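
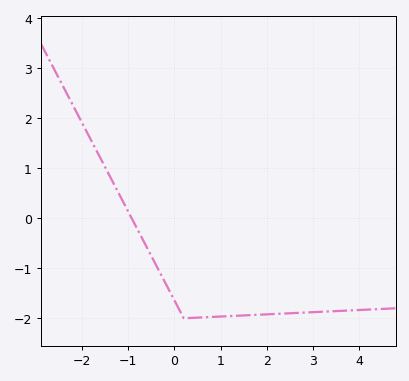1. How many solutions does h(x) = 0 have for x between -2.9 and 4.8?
1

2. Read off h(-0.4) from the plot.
-0.9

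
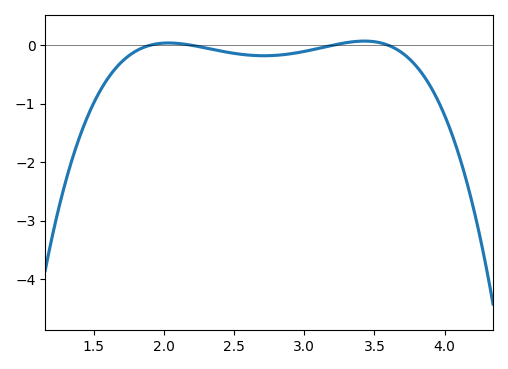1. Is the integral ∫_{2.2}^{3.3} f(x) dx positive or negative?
negative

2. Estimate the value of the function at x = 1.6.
-0.6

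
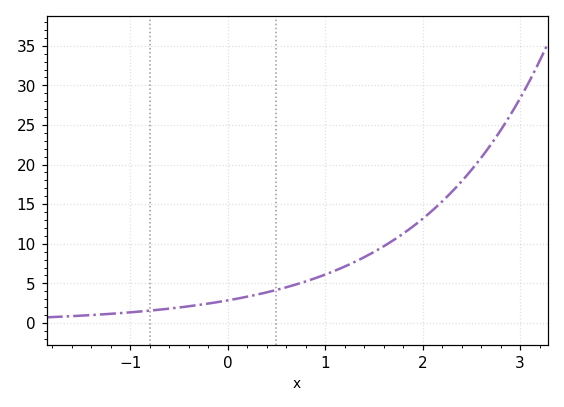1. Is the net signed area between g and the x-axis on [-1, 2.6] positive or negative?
positive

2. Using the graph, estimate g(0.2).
3.5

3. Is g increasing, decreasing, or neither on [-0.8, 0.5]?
increasing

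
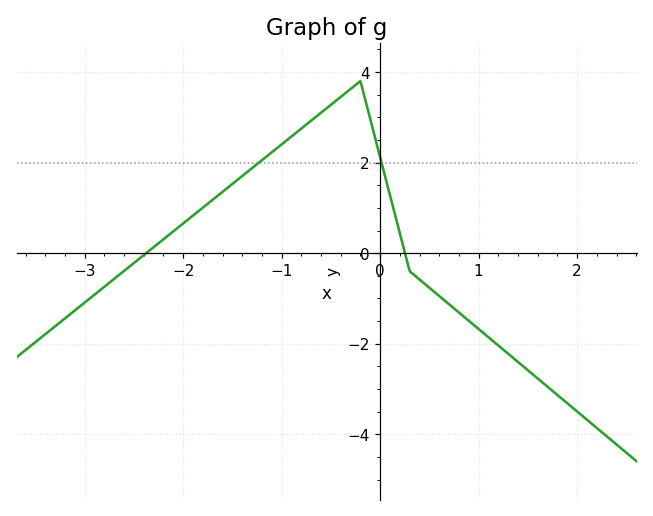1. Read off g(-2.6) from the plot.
-0.393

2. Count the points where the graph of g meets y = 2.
2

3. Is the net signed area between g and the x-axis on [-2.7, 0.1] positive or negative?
positive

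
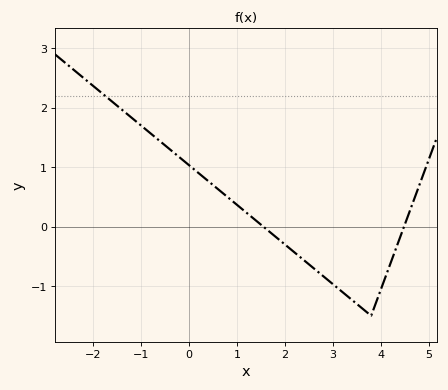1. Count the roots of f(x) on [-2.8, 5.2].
2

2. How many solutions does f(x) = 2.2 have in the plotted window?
1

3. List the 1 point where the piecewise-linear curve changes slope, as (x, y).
(3.8, -1.5)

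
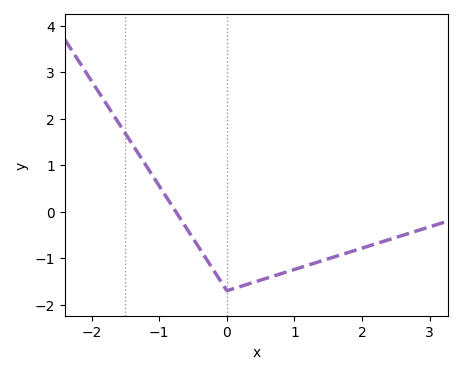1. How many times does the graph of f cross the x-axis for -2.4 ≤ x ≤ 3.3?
1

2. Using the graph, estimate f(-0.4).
-0.8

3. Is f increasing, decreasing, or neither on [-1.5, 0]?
decreasing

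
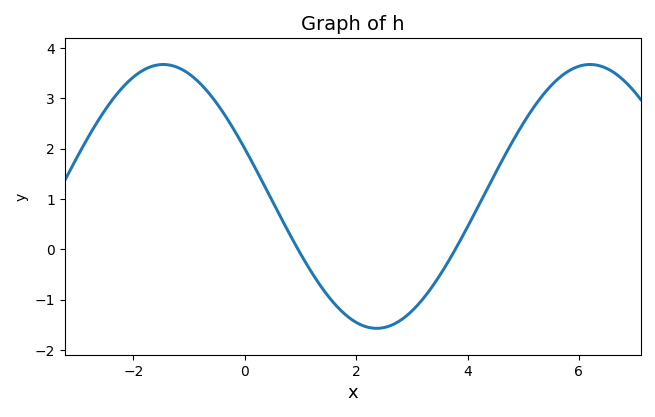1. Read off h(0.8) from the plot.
0.3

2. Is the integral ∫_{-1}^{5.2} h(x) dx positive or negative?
positive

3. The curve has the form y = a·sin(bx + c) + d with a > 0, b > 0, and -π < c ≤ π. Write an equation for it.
y = 2.62sin(0.82x + 2.8) + 1.05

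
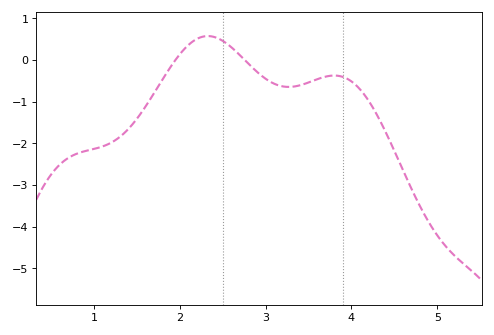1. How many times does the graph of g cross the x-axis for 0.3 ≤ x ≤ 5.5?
2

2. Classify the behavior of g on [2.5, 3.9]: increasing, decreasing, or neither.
neither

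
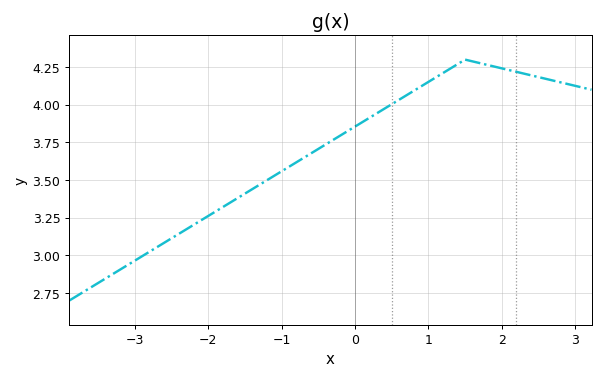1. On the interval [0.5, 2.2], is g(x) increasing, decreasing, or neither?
neither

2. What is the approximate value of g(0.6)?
4.04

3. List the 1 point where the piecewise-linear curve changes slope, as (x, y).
(1.5, 4.3)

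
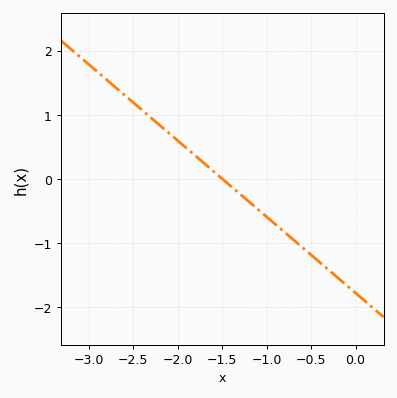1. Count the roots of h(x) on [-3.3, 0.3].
1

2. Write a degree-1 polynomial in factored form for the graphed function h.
y = -1.19(x + 1.5)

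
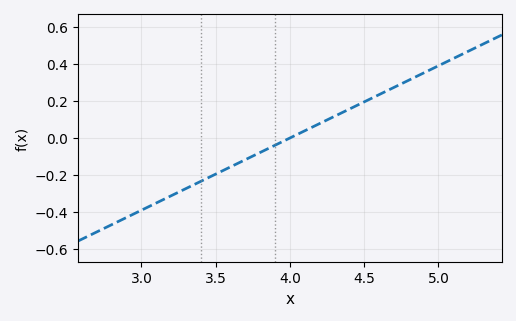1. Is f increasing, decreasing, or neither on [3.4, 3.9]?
increasing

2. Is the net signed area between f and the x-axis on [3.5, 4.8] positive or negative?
positive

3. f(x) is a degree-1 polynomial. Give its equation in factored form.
y = 0.39(x - 4)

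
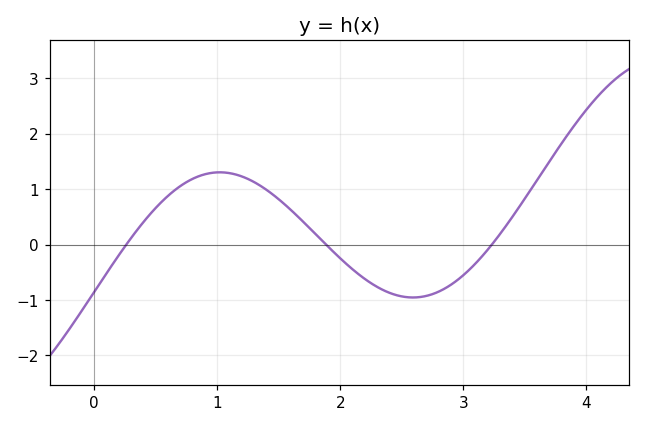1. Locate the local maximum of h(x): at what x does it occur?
1.02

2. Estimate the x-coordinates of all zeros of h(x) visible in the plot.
0.261, 1.88, 3.23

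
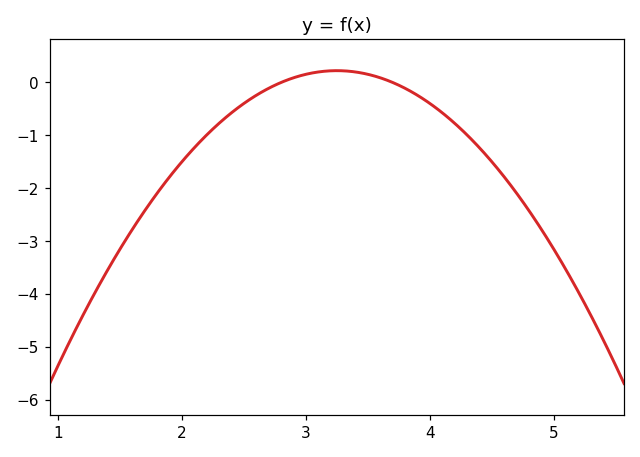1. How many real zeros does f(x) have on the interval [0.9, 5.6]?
2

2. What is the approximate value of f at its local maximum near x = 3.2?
0.2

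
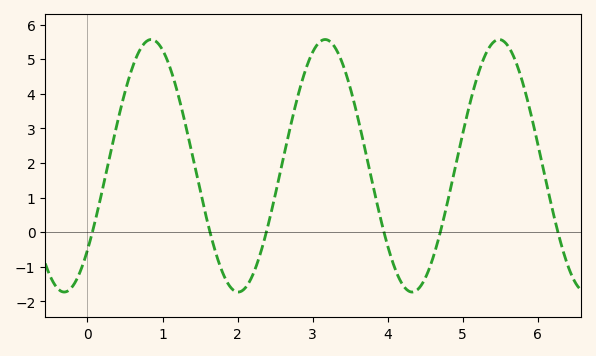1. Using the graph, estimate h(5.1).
3.7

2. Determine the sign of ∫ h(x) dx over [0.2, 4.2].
positive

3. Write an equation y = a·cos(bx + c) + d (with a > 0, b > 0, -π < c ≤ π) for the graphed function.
y = 3.65cos(2.7x - 2.3) + 1.92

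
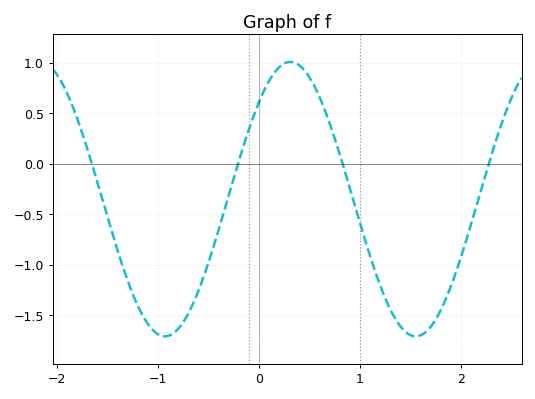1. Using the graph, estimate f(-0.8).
-1.65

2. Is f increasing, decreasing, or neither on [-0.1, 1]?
neither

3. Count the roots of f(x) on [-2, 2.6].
4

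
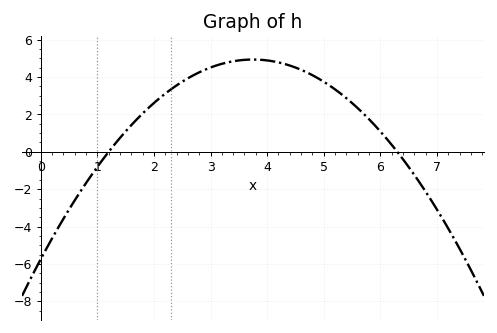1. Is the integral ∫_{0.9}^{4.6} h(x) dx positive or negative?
positive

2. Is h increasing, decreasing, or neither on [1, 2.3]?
increasing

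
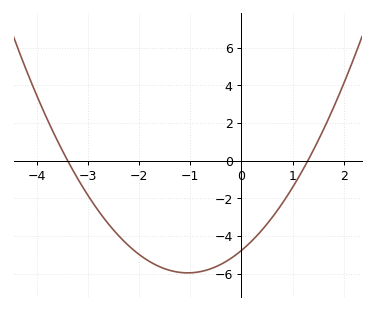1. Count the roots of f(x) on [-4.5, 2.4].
2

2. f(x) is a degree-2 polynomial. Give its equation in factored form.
y = 1.08(x + 3.4)(x - 1.3)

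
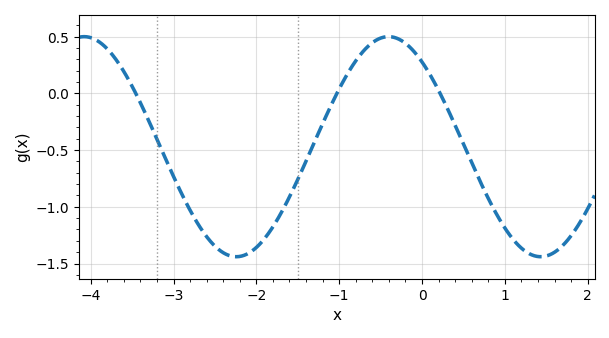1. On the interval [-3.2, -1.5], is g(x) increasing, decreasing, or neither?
neither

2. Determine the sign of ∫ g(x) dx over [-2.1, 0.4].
negative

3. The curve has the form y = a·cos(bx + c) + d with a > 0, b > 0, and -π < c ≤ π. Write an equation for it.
y = 0.97cos(1.71x + 0.692) - 0.47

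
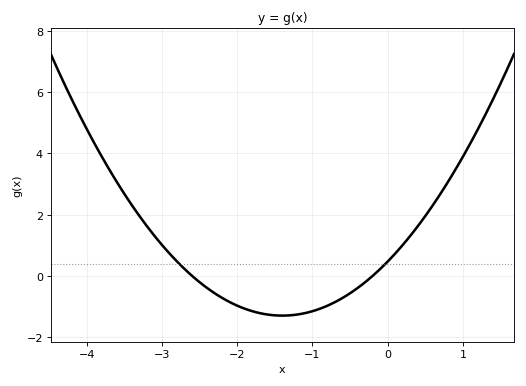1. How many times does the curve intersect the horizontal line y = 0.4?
2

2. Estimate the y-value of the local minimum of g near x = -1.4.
-1.2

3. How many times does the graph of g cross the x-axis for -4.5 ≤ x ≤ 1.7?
2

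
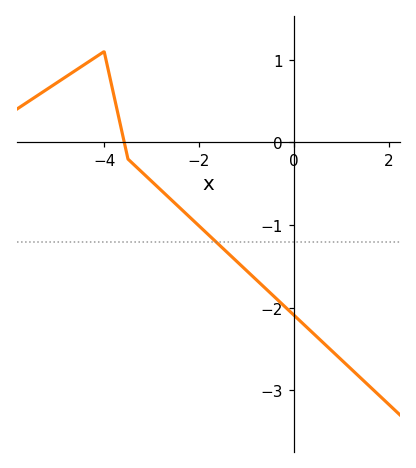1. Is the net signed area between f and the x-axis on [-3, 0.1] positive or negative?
negative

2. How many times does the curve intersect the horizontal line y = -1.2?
1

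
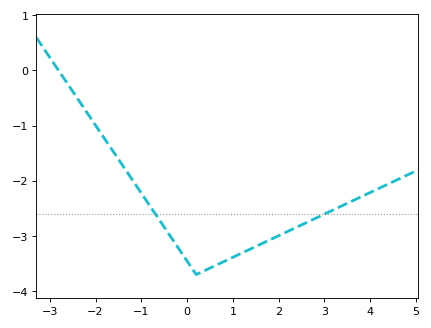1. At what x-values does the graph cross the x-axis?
-2.8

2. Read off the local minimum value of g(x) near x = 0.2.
-3.7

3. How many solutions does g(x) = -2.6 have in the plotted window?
2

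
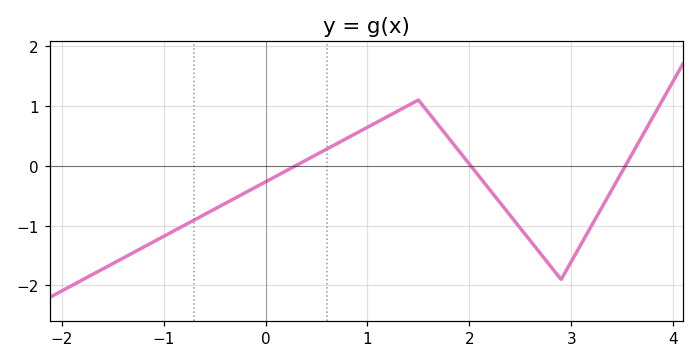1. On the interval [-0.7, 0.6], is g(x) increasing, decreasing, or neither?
increasing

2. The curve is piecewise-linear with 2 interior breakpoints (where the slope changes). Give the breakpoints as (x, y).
(1.5, 1.1); (2.9, -1.9)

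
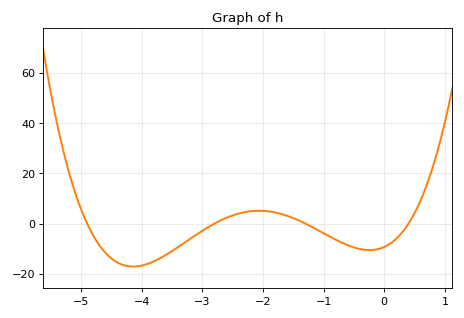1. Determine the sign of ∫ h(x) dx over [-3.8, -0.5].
negative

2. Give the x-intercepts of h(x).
-4.9, -2.8, -1.3, 0.4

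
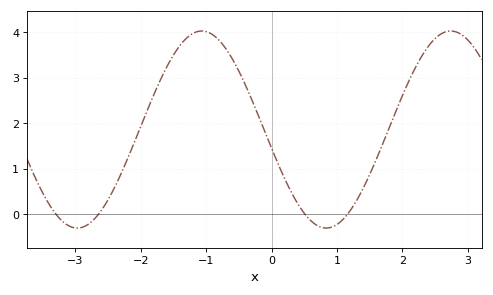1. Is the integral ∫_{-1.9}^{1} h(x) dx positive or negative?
positive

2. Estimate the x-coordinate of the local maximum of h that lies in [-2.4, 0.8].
-1.1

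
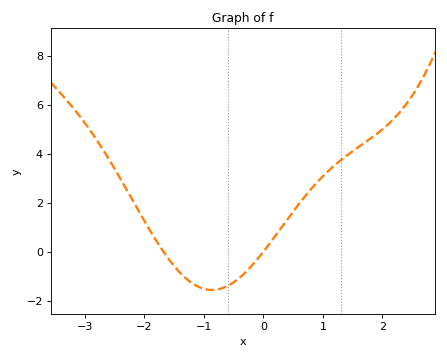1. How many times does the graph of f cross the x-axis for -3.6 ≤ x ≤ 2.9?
2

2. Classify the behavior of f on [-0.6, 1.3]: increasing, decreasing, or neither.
increasing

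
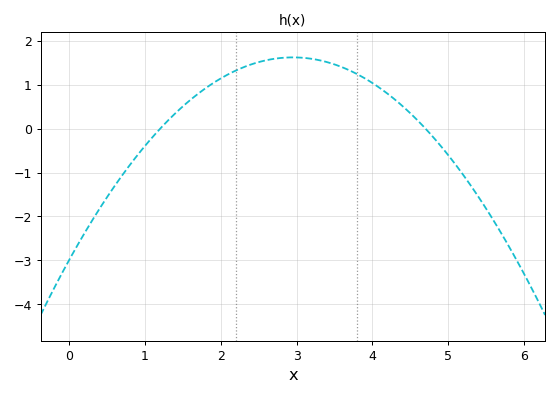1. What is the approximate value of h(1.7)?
0.795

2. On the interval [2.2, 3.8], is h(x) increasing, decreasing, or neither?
neither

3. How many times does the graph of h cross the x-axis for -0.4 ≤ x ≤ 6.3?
2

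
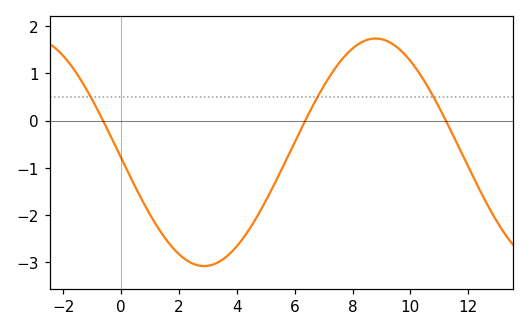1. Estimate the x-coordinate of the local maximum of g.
8.8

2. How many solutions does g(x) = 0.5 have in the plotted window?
3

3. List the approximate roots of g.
-0.6, 6.4, 11.2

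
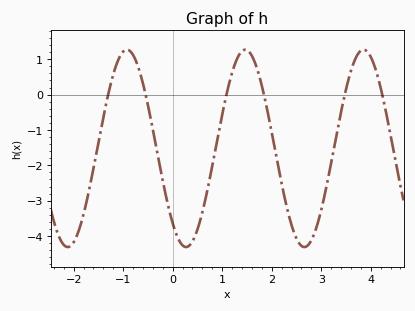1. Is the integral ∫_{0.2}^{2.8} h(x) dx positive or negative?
negative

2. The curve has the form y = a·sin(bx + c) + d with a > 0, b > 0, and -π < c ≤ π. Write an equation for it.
y = 2.79sin(2.6x - 2.3) - 1.52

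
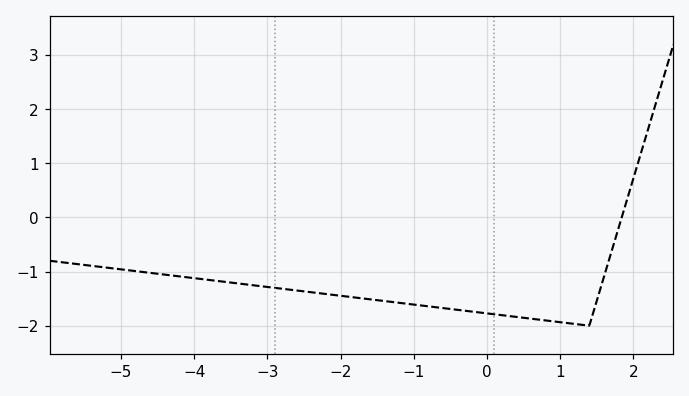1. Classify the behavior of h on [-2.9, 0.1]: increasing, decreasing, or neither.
decreasing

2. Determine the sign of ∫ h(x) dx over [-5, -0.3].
negative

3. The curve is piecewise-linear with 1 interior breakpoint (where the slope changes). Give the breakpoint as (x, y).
(1.4, -2)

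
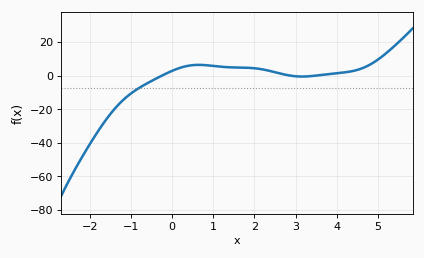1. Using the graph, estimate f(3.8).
0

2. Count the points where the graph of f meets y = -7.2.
1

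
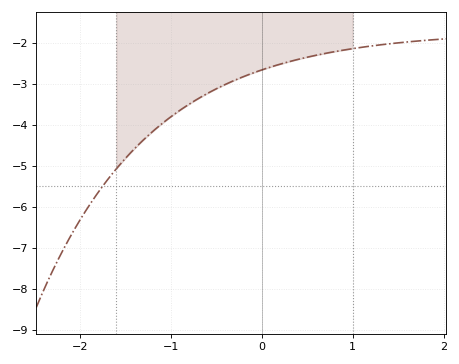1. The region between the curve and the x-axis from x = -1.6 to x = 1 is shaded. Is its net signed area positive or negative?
negative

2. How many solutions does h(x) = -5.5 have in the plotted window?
1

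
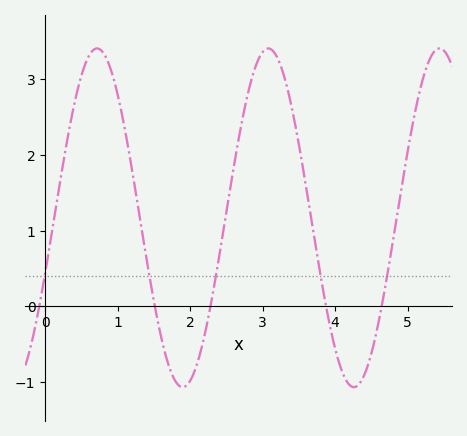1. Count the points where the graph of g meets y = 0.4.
5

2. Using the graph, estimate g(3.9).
-0.1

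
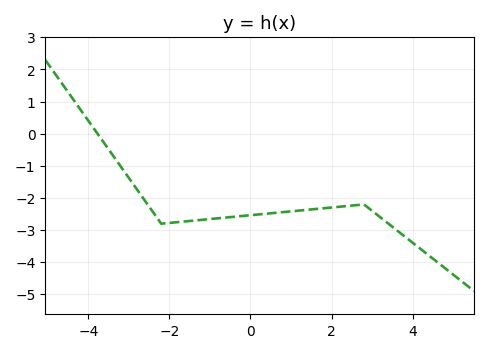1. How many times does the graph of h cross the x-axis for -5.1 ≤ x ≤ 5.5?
1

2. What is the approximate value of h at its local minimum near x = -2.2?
-2.8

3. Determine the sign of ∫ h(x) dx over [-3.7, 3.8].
negative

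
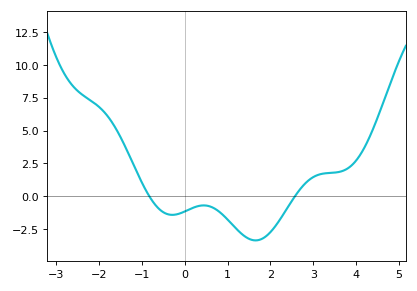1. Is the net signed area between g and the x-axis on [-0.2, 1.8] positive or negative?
negative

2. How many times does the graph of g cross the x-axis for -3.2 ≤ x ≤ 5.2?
2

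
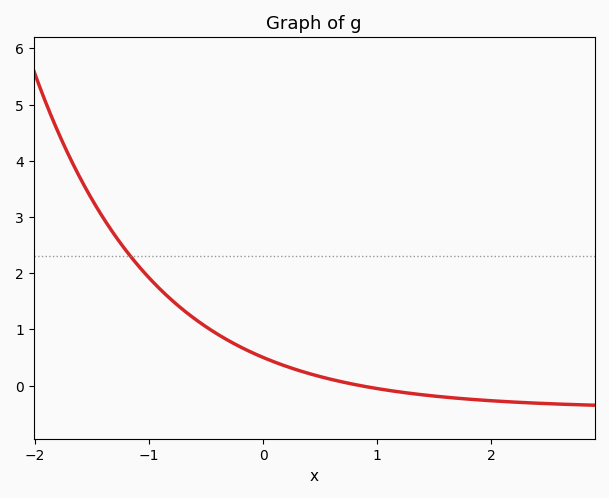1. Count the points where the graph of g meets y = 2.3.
1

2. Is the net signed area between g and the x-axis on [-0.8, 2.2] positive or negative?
positive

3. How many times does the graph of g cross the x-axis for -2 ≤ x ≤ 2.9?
1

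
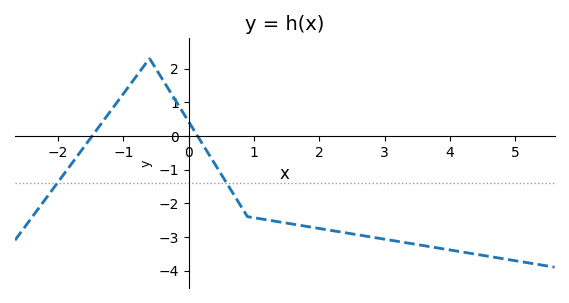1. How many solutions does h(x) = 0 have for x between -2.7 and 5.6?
2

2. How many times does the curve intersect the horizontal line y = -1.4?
2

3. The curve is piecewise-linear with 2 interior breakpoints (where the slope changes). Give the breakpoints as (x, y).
(-0.6, 2.3); (0.9, -2.4)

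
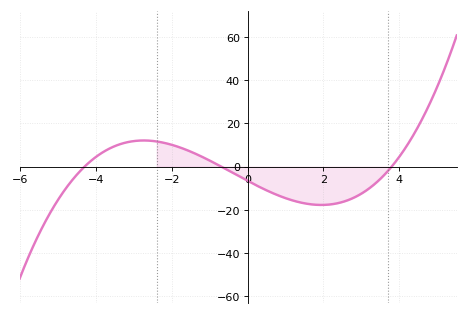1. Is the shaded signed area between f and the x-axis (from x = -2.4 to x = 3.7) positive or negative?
negative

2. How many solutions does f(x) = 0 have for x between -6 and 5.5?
3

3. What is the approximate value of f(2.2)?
-18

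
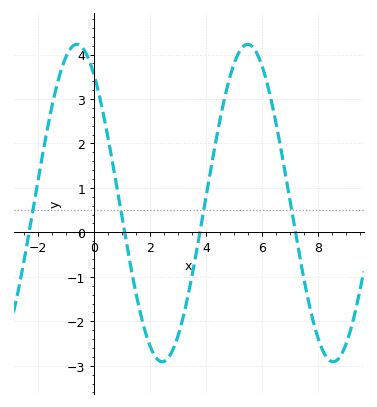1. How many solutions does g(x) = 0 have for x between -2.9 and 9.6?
4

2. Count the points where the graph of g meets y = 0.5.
4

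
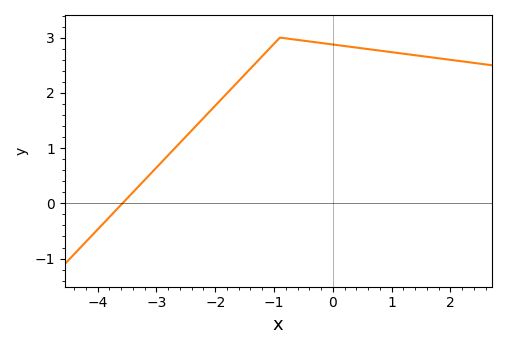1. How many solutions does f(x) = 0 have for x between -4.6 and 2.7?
1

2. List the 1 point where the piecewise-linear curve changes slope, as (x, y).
(-0.9, 3)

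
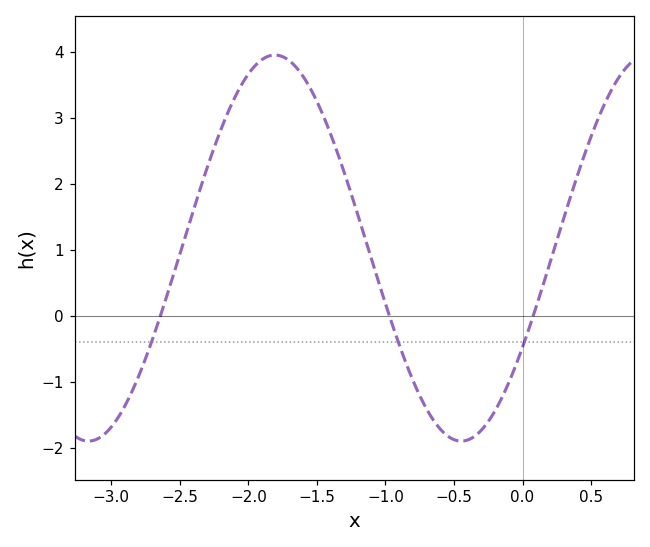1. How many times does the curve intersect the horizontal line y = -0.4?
3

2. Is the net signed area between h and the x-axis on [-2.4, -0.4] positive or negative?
positive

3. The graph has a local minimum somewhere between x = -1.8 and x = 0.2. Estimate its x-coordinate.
-0.446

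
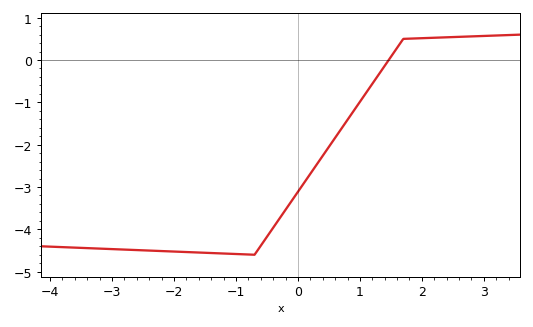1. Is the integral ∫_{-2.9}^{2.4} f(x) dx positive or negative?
negative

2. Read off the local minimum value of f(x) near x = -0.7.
-4.6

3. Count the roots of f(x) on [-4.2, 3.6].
1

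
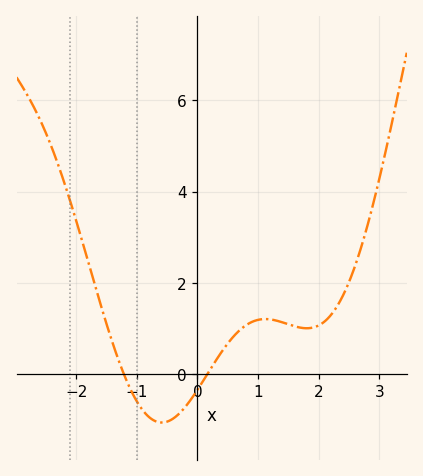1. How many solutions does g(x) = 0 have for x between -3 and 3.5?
2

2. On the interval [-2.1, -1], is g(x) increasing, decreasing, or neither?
decreasing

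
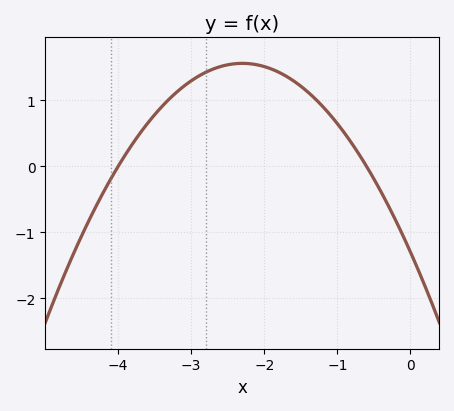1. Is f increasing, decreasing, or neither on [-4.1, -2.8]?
increasing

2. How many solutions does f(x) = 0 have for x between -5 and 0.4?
2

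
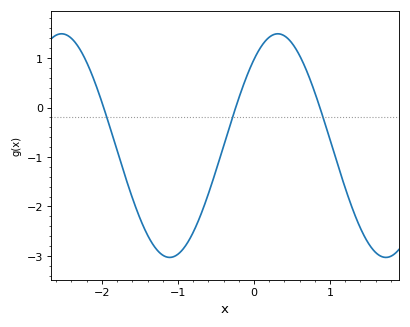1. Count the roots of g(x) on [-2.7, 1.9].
3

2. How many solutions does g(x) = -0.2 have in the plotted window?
3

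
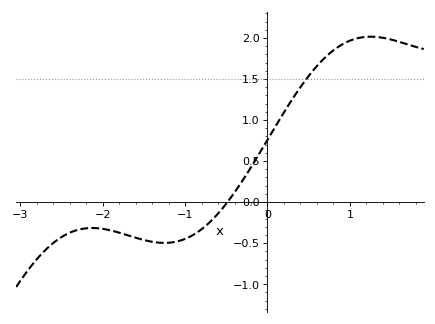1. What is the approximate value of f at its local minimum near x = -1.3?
-0.497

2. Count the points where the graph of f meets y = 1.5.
1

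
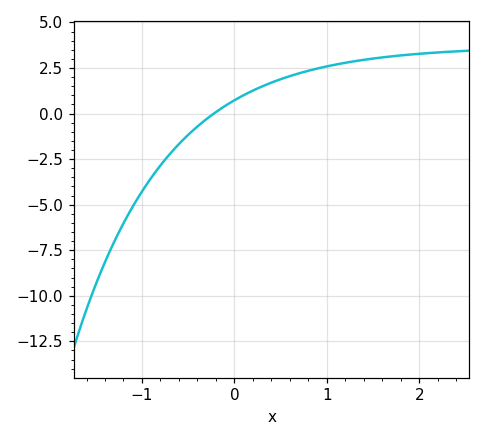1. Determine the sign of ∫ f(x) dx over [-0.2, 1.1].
positive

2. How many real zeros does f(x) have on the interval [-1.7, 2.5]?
1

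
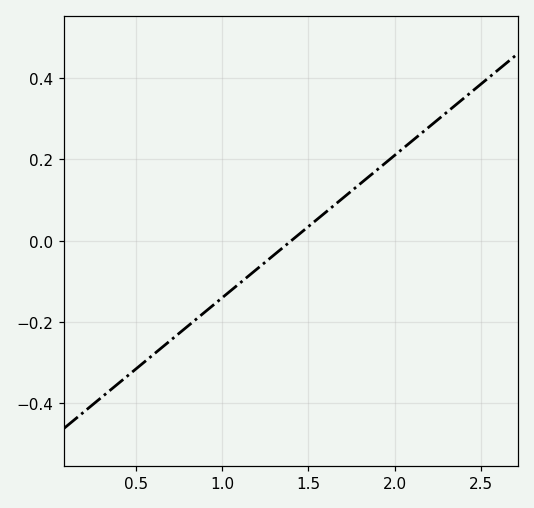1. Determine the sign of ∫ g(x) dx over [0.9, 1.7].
negative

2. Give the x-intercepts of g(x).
1.4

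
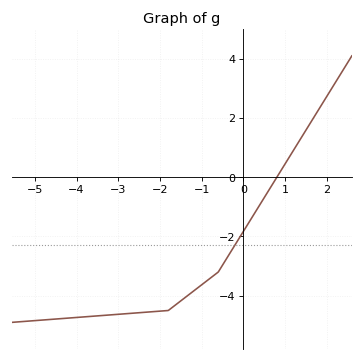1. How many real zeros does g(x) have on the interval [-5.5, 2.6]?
1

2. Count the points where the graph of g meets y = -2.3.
1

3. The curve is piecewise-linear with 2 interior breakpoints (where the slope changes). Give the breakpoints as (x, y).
(-1.8, -4.5); (-0.6, -3.2)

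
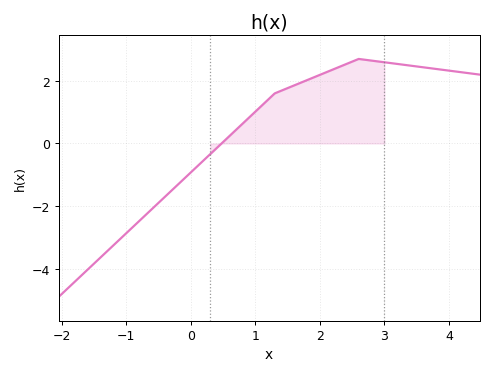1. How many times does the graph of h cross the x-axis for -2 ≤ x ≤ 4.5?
1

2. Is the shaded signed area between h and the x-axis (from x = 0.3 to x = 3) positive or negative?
positive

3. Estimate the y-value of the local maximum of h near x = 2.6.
2.7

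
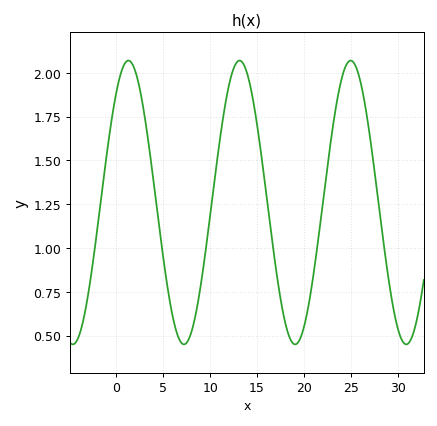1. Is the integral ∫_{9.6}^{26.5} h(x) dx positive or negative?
positive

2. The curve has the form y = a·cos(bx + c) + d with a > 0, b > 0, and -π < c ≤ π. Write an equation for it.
y = 0.81cos(0.53x - 0.68) + 1.26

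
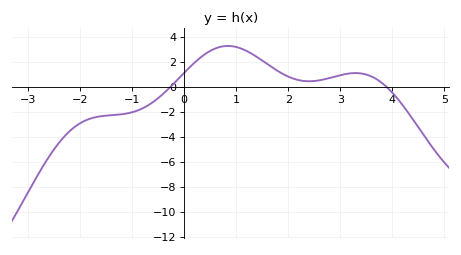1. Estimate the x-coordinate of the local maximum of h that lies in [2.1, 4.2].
3.3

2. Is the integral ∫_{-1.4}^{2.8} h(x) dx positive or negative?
positive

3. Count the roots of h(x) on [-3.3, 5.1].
2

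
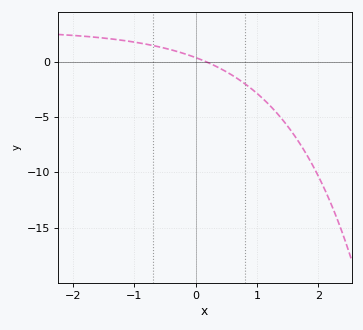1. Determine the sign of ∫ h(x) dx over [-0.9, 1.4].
negative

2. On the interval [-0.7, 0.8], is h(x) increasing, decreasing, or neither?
decreasing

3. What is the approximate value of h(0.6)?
-1.5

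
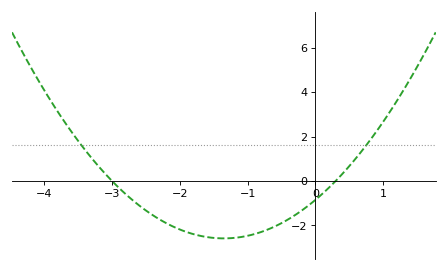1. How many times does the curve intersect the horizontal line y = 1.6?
2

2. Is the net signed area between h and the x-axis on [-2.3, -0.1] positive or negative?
negative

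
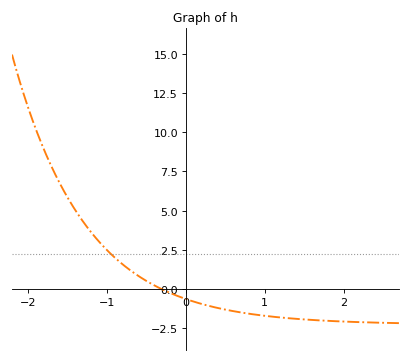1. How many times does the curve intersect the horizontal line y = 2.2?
1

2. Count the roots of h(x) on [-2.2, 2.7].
1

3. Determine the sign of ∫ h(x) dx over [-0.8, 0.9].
negative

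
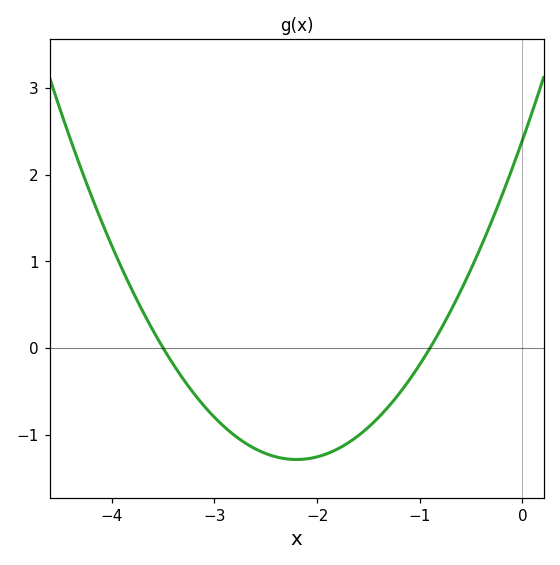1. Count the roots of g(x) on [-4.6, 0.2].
2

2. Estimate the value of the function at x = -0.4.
1.18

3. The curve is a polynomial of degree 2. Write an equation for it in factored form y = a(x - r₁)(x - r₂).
y = 0.76(x + 3.5)(x + 0.9)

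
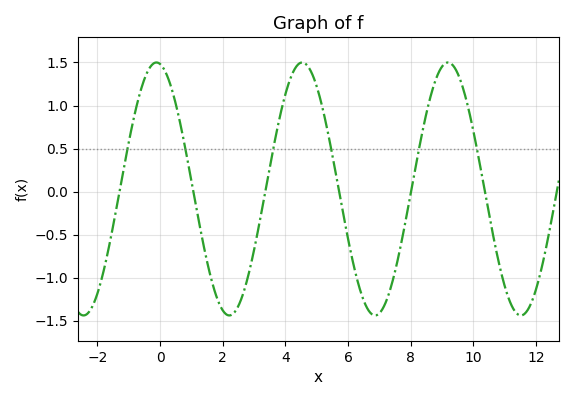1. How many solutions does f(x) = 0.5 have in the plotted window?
6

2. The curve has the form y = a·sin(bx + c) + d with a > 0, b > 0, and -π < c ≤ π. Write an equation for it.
y = 1.47sin(1.35x + 1.73) + 0.03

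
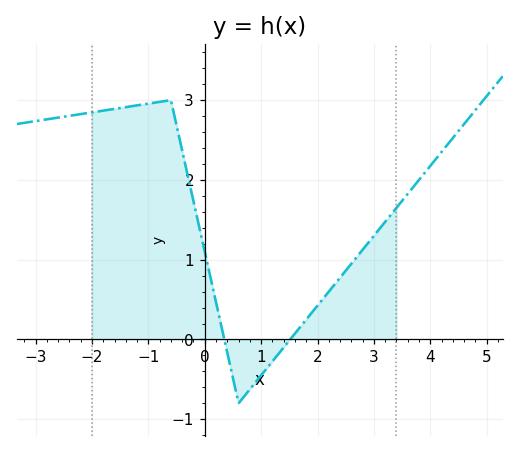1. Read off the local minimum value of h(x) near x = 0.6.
-0.798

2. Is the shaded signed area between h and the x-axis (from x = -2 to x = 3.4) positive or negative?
positive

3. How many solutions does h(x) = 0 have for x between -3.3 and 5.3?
2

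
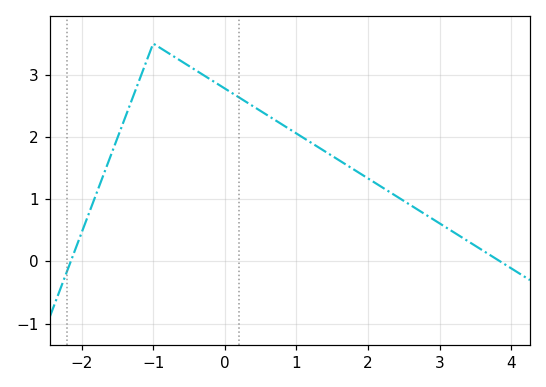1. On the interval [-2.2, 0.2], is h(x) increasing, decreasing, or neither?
neither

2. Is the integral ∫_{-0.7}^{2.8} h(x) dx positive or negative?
positive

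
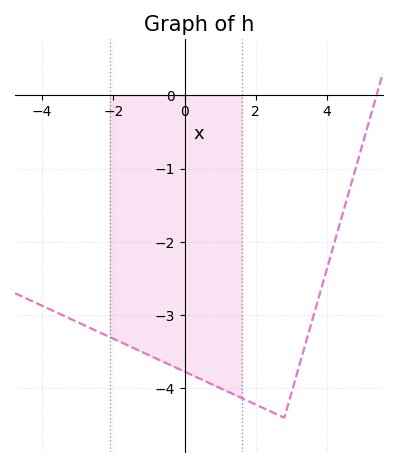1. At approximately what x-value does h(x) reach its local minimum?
2.8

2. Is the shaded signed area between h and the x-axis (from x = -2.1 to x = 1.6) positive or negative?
negative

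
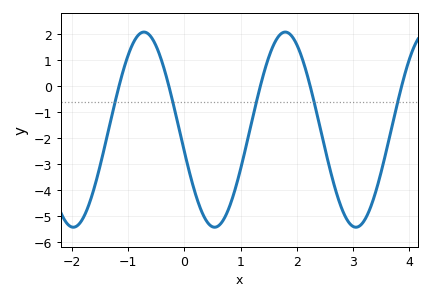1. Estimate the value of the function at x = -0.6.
1.9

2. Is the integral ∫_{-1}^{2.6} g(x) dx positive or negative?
negative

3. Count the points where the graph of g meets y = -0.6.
5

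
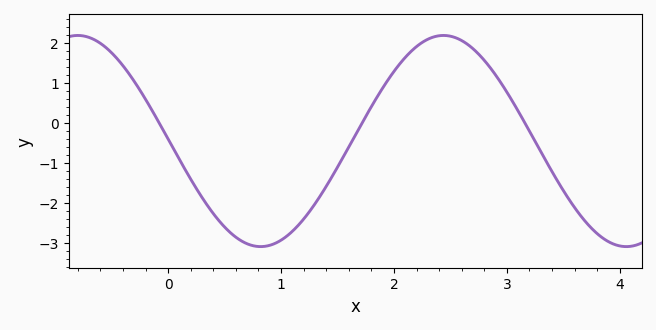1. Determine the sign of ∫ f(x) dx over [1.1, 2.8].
positive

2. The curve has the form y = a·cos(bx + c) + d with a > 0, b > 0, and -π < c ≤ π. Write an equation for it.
y = 2.64cos(1.9x + 1.6) - 0.46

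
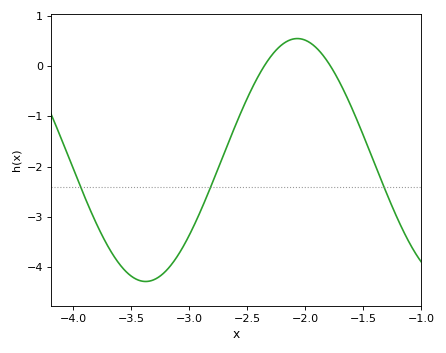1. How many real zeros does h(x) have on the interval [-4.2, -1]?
2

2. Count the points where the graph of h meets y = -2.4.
3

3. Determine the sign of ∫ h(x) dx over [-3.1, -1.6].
negative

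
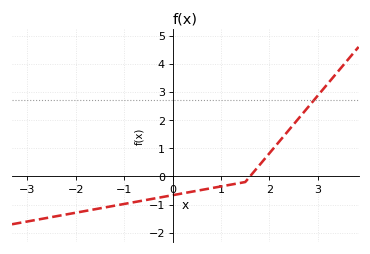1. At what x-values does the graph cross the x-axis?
1.6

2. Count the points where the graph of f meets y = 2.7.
1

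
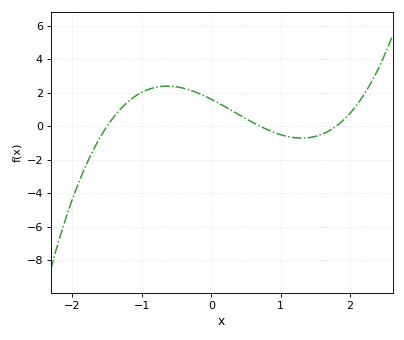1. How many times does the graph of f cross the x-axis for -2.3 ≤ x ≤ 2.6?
3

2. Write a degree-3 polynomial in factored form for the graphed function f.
y = 0.85(x + 1.5)(x - 0.7)(x - 1.8)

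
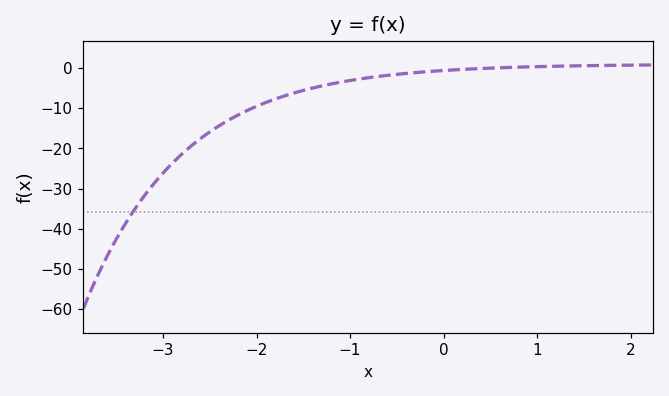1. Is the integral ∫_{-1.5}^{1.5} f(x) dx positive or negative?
negative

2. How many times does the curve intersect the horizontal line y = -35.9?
1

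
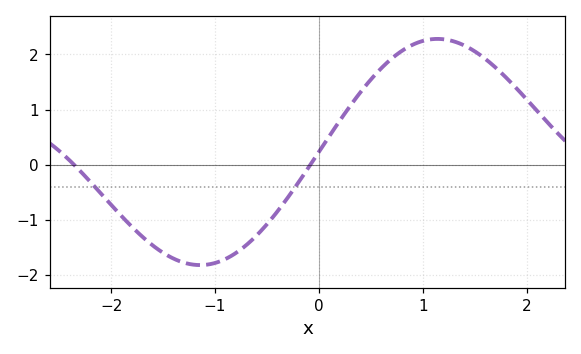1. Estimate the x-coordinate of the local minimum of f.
-1.1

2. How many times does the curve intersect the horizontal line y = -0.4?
2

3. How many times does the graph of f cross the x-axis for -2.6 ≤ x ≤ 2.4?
2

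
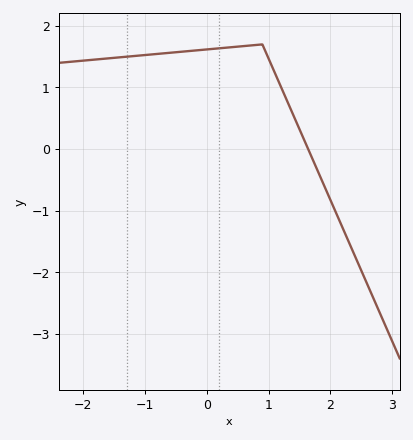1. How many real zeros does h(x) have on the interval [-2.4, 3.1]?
1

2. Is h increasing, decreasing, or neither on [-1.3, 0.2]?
increasing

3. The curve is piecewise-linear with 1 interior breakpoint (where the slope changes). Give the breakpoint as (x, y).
(0.9, 1.7)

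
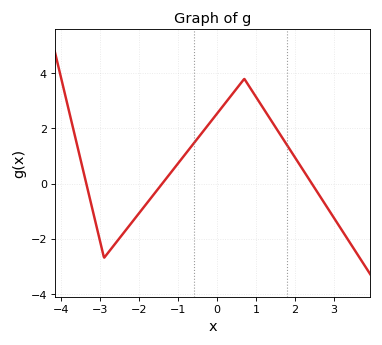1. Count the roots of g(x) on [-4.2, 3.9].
3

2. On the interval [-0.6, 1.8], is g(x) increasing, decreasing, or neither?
neither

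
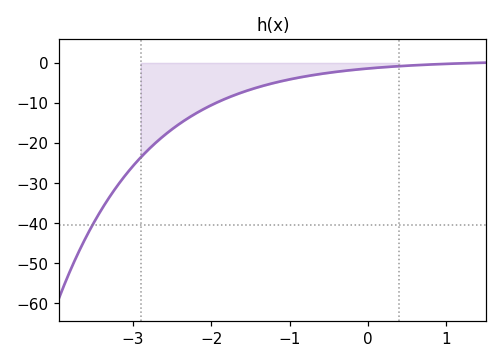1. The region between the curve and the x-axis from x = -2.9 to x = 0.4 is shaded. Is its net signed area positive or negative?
negative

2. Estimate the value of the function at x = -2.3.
-13.8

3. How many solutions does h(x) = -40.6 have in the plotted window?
1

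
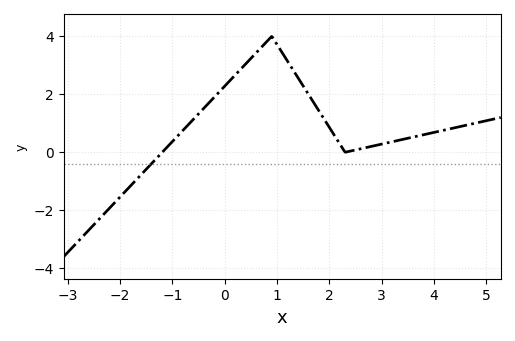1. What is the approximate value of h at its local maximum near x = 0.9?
4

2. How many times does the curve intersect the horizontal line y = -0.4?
1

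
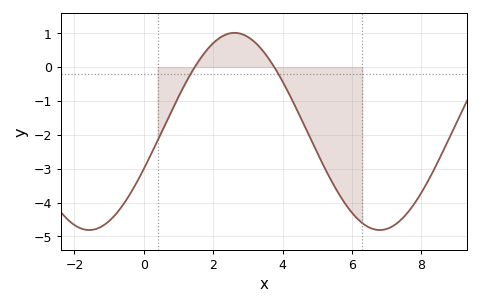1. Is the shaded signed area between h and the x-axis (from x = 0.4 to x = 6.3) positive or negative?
negative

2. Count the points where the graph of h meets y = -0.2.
2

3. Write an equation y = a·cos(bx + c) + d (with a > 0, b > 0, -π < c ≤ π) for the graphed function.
y = 2.91cos(0.75x - 2) - 1.9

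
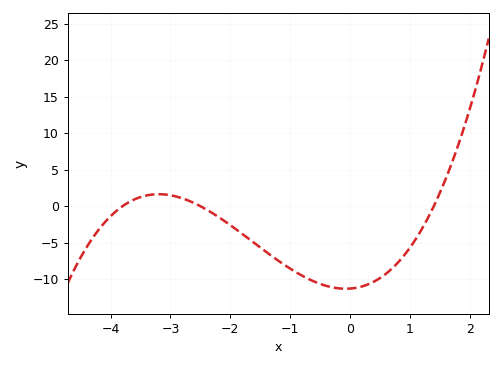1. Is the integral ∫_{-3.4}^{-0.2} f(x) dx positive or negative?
negative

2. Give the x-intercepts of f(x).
-3.8, -2.5, 1.4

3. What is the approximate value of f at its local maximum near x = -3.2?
1.64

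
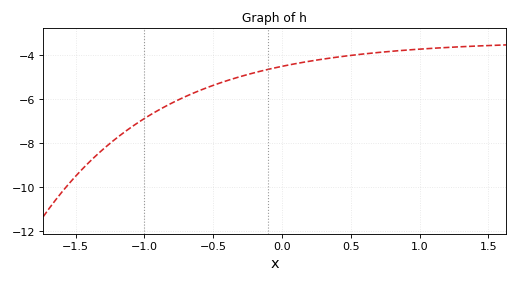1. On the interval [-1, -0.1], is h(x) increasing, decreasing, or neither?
increasing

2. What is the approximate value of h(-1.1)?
-7.3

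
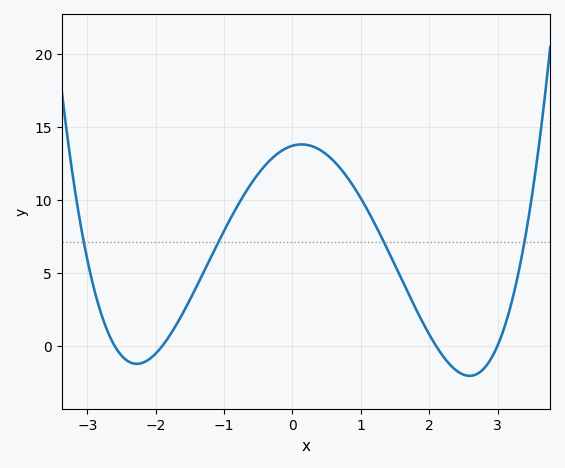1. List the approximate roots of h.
-2.6, -1.9, 2.1, 3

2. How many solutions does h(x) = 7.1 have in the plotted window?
4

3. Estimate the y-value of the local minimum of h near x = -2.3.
-1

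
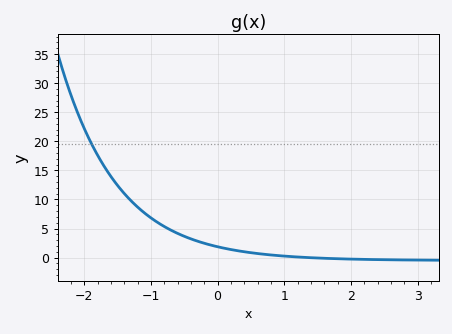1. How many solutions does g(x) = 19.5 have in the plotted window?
1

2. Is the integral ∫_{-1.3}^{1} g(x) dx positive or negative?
positive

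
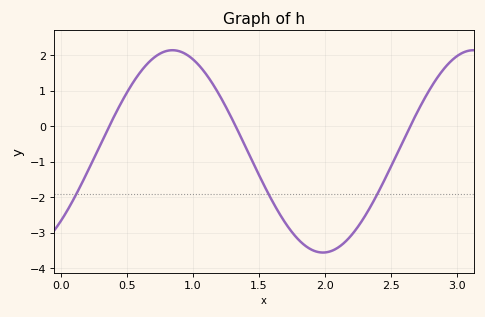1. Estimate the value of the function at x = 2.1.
-3.41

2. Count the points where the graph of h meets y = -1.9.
3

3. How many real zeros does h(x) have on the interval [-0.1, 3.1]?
3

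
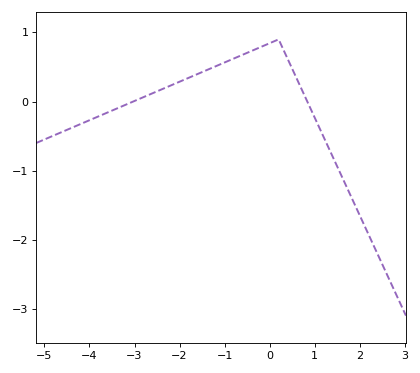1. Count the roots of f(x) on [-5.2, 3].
2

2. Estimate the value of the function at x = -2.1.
0.3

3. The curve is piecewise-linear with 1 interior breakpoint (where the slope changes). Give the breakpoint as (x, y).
(0.2, 0.9)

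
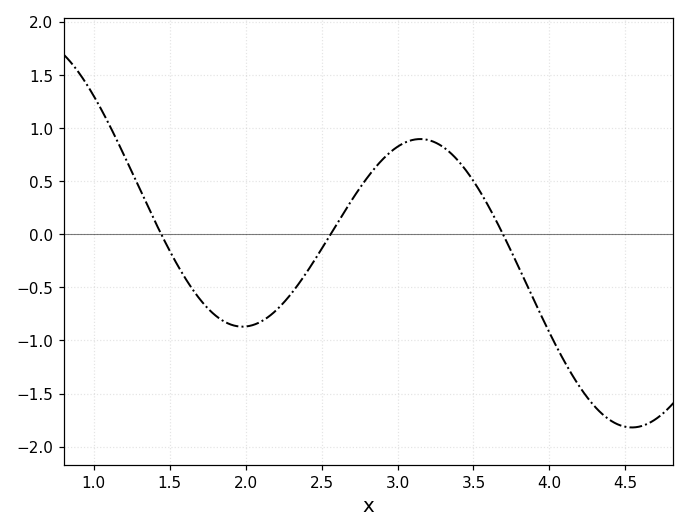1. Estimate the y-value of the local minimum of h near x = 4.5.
-1.8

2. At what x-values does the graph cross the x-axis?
1.4, 2.6, 3.7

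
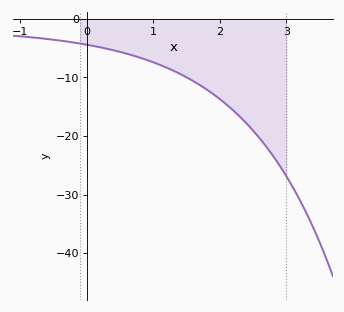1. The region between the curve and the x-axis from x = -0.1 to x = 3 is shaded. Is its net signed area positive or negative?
negative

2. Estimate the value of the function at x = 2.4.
-17.9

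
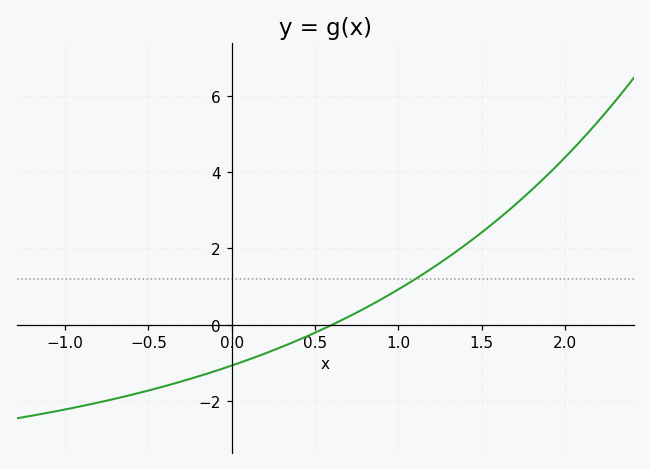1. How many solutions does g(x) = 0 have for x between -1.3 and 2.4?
1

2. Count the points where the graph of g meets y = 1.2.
1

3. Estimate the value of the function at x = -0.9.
-2.2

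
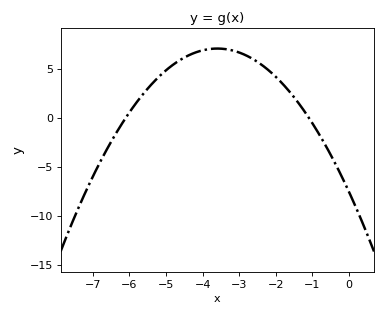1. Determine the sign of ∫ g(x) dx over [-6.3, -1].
positive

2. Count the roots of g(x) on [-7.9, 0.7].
2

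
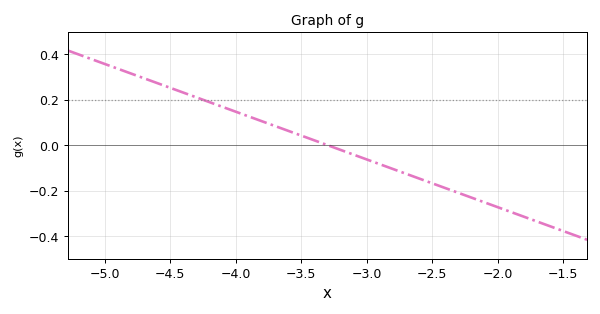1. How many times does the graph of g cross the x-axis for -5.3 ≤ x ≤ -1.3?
1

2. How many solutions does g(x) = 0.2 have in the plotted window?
1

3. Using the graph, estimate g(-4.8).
0.315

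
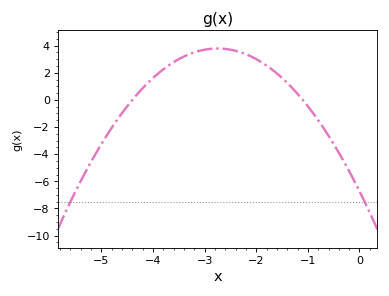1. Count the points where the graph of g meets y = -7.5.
2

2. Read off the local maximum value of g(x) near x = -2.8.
3.8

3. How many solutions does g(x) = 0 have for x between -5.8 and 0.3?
2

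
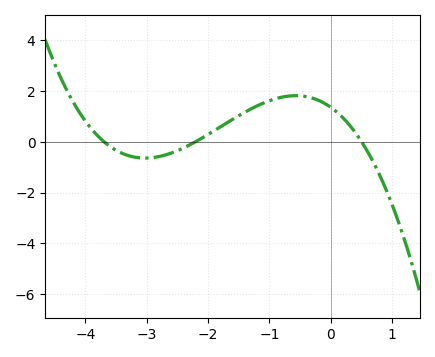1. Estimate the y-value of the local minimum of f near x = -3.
-0.648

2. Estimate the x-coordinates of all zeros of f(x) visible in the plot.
-3.7, -2.2, 0.5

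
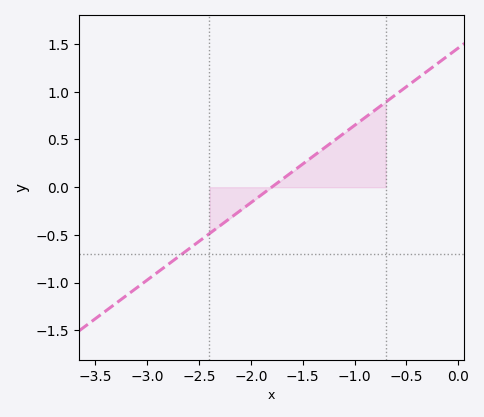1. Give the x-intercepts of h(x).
-1.8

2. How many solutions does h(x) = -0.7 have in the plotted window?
1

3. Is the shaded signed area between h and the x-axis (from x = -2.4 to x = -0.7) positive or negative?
positive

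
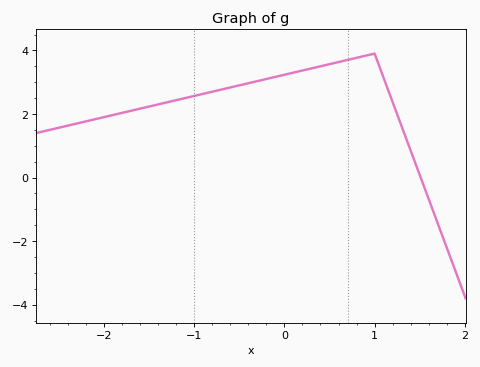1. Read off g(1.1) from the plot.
3.14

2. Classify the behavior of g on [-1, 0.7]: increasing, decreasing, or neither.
increasing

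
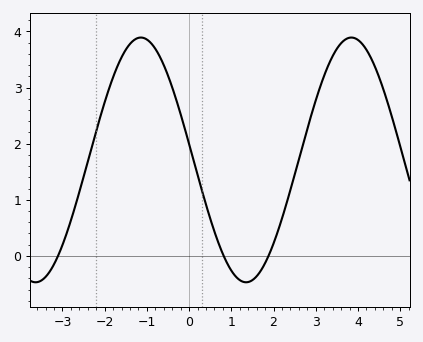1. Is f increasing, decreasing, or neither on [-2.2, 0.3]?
neither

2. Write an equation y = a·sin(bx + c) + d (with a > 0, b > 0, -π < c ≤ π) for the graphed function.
y = 2.18sin(1.26x + 3.01) + 1.71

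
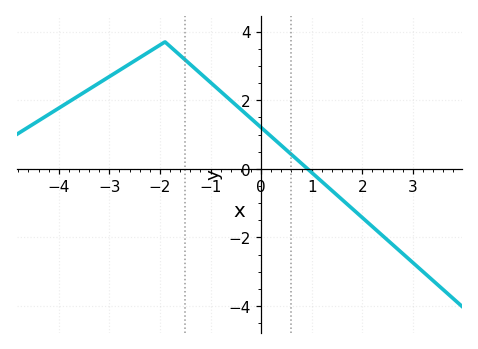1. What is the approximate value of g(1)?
-0.108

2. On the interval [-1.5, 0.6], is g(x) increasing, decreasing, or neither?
decreasing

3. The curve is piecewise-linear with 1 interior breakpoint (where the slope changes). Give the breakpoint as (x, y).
(-1.9, 3.7)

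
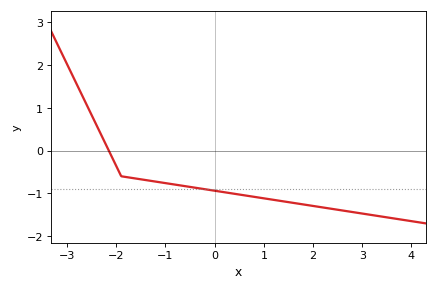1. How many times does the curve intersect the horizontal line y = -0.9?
1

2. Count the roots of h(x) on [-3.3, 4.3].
1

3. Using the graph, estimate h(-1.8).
-0.618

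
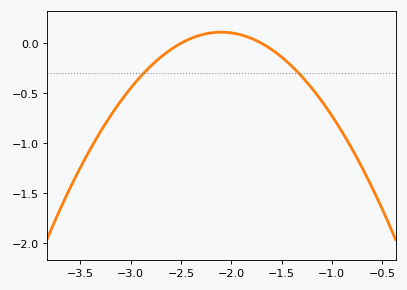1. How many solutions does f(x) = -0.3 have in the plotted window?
2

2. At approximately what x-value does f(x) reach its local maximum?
-2.1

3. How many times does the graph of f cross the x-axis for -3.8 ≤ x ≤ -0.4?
2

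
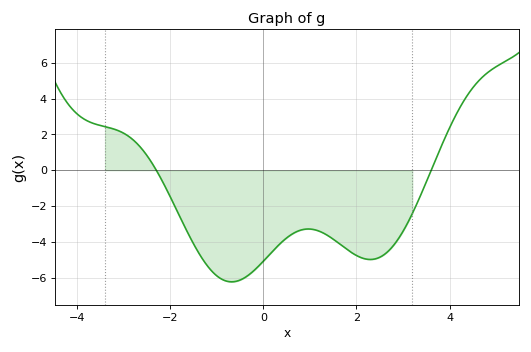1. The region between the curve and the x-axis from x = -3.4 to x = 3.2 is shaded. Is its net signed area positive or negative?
negative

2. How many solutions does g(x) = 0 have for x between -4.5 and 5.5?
2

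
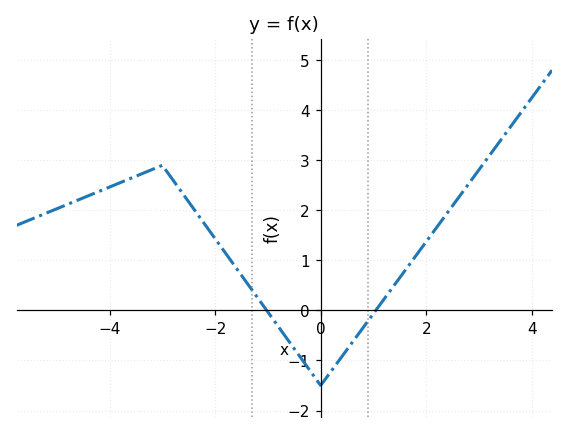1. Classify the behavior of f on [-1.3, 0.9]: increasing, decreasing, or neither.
neither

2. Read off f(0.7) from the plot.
-0.5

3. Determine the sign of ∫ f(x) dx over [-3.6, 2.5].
positive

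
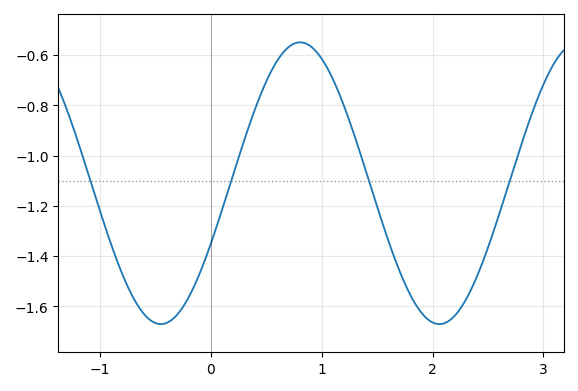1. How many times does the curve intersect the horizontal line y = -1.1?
4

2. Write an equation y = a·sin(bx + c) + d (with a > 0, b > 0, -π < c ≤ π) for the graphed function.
y = 0.56sin(2.5x - 0.442) - 1.11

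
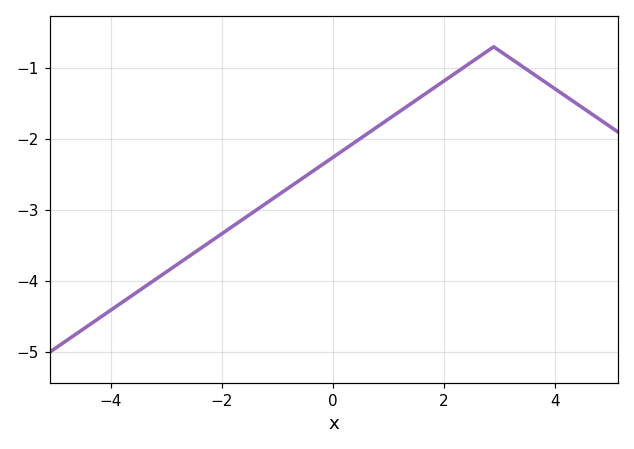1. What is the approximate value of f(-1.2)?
-2.9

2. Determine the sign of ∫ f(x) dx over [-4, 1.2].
negative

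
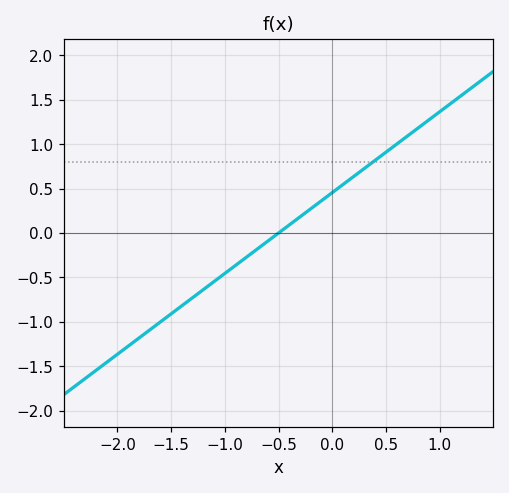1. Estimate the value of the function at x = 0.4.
0.8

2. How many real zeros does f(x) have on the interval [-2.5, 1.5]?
1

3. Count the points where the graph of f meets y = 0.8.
1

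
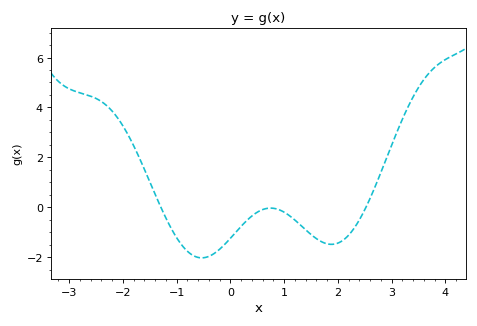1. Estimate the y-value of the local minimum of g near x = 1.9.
-1.4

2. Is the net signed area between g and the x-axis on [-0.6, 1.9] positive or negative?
negative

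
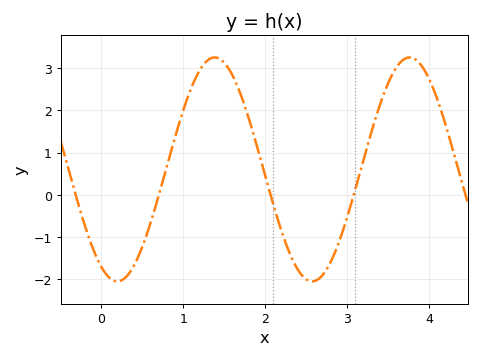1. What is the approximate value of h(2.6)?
-2.04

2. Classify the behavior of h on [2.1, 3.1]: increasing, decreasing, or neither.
neither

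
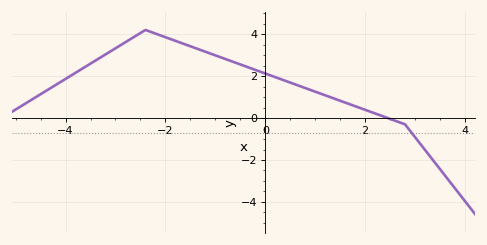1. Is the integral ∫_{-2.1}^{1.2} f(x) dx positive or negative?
positive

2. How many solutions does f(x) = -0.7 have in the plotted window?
1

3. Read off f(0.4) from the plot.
1.78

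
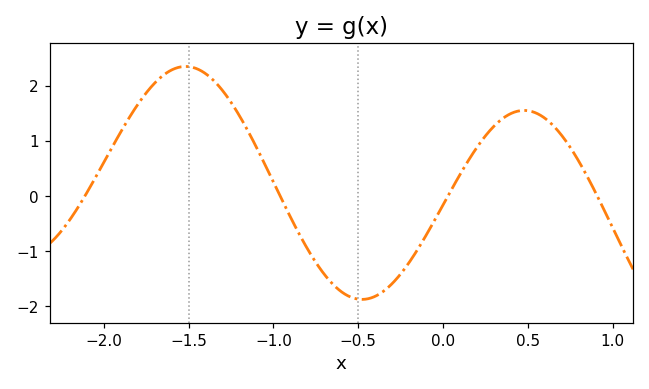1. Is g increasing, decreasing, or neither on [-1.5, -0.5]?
decreasing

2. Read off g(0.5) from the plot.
1.55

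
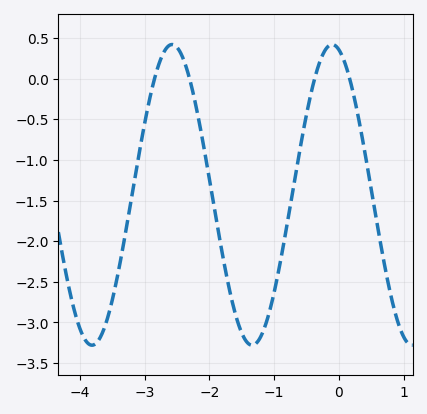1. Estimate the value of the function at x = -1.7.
-2.55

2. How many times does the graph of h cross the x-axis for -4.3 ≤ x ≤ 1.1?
4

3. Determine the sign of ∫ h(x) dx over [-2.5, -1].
negative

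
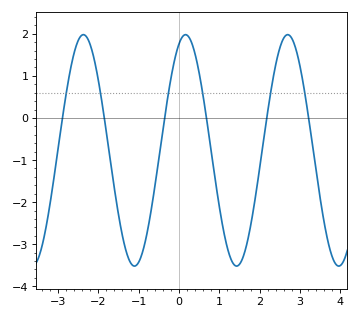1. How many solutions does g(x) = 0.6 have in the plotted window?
6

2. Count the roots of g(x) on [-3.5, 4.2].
6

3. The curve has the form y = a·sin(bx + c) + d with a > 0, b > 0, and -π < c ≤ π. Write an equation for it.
y = 2.75sin(2.48x + 1.16) - 0.77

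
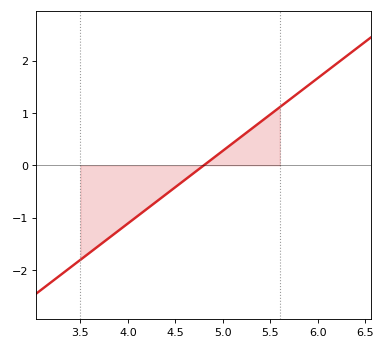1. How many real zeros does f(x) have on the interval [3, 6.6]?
1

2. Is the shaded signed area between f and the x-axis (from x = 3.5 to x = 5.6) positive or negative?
negative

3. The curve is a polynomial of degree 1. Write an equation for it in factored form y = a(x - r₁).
y = 1.39(x - 4.8)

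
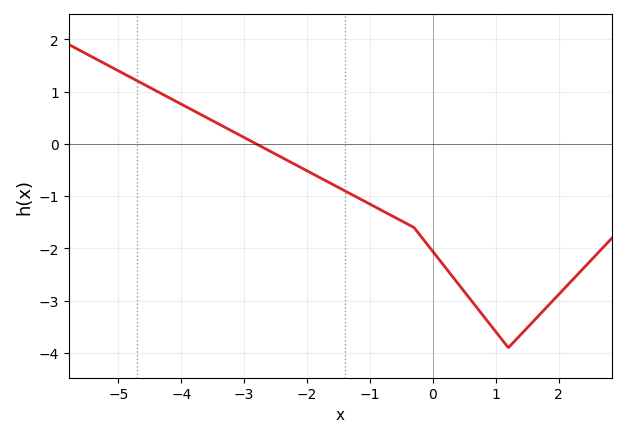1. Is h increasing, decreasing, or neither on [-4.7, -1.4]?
decreasing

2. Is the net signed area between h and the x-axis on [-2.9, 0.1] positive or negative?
negative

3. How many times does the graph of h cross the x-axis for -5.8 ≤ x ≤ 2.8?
1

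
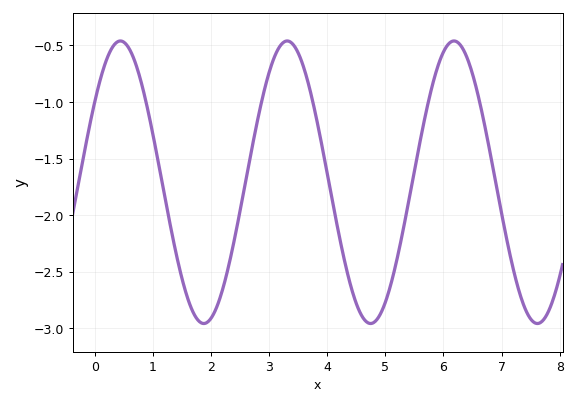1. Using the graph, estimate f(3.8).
-1.11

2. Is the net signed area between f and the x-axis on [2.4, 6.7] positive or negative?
negative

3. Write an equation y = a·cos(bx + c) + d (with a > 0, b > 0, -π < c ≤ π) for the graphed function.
y = 1.25cos(2.19x - 0.97) - 1.71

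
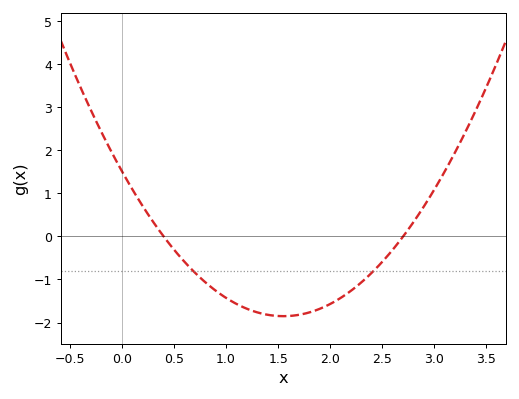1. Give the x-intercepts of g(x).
0.4, 2.7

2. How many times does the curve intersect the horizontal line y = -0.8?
2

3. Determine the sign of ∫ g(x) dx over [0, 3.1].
negative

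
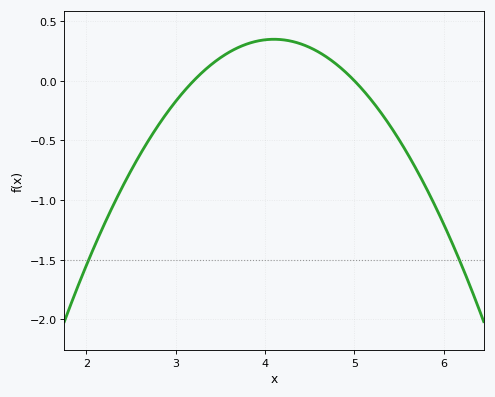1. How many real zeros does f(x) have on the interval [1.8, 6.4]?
2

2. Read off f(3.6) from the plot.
0.241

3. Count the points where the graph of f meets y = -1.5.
2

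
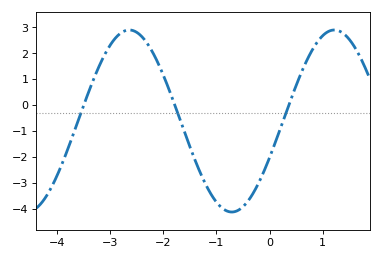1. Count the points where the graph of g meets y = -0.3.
3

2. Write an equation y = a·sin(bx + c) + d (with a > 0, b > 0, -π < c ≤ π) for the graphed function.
y = 3.51sin(1.6x - 0.41) - 0.61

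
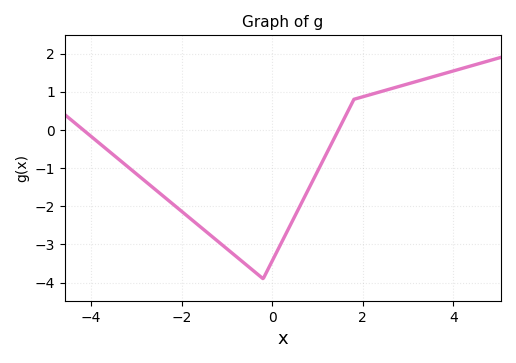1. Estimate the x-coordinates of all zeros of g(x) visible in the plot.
-4.17, 1.46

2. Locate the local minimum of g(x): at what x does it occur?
-0.202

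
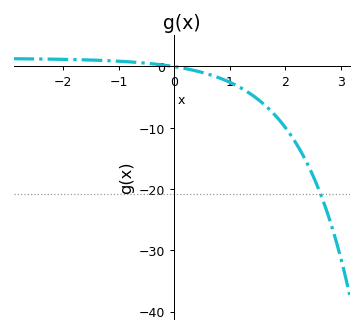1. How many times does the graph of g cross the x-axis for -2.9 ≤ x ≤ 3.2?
1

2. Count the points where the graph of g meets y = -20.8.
1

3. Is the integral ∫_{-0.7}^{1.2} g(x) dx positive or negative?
negative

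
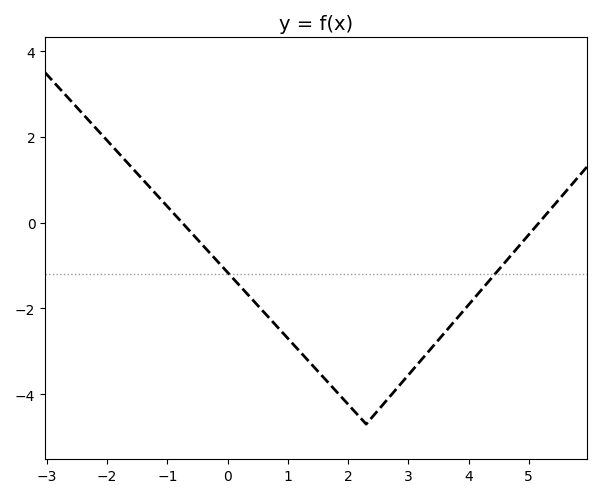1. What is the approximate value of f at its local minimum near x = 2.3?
-4.6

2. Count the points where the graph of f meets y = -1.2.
2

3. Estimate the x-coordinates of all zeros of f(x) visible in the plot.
-0.8, 5.2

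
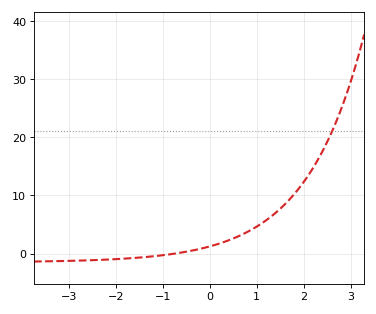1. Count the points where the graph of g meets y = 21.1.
1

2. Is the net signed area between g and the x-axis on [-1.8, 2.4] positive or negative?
positive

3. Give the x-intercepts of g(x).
-0.7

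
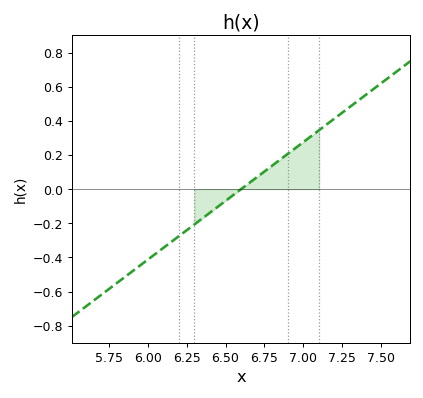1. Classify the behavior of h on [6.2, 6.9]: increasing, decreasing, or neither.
increasing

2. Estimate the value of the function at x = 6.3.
-0.207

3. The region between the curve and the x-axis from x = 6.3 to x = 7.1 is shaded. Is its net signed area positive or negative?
positive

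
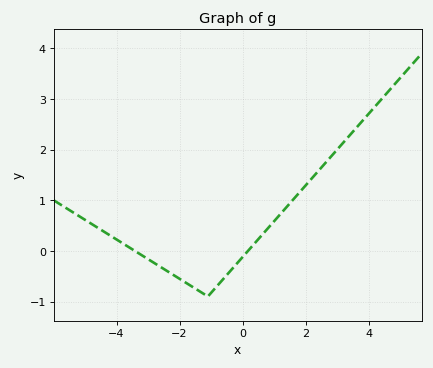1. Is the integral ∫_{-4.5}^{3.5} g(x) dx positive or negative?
positive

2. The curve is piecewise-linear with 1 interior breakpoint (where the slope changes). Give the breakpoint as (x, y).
(-1.1, -0.9)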